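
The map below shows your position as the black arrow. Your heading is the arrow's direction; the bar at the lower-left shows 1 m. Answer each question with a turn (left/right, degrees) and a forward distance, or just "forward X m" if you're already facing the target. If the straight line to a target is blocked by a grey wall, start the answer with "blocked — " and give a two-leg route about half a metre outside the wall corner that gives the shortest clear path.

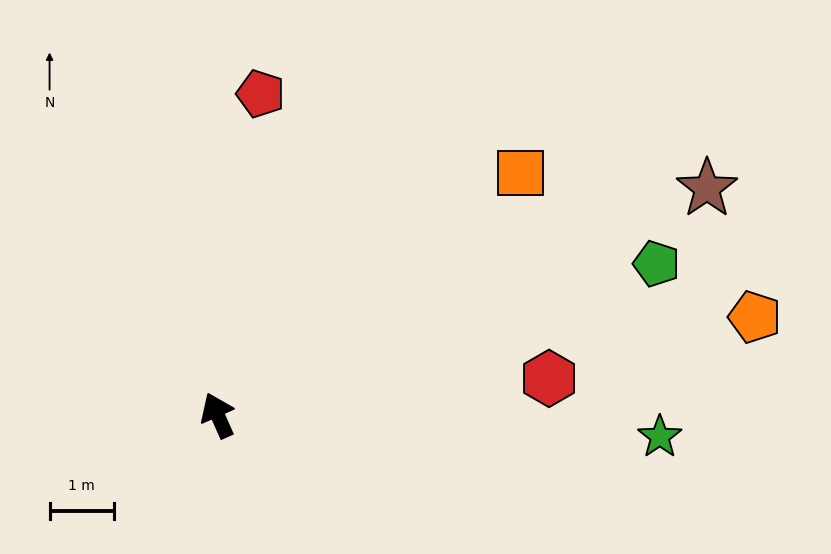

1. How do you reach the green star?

turn right 117°, forward 6.9 m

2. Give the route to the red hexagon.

turn right 108°, forward 5.2 m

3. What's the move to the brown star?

turn right 89°, forward 8.4 m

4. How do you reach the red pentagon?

turn right 31°, forward 5.1 m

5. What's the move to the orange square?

turn right 75°, forward 6.1 m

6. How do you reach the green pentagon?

turn right 95°, forward 7.2 m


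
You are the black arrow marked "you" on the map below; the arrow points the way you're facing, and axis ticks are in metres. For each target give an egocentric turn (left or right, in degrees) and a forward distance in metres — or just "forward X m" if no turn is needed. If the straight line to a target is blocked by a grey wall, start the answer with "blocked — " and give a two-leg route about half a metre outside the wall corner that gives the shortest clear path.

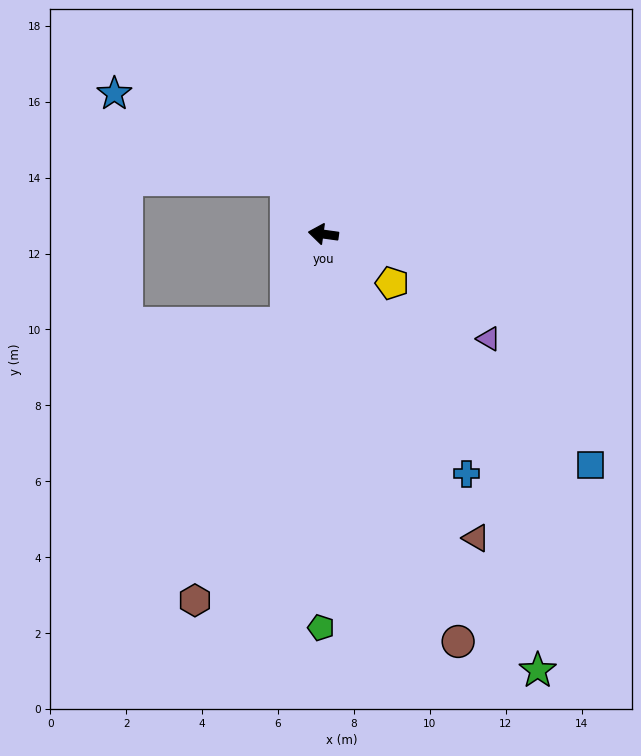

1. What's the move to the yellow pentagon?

turn left 152°, forward 2.2 m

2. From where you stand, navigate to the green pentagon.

turn left 97°, forward 10.4 m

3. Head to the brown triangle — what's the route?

turn left 125°, forward 9.0 m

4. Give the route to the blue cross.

turn left 129°, forward 7.4 m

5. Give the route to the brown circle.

turn left 116°, forward 11.3 m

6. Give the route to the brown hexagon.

turn left 78°, forward 10.2 m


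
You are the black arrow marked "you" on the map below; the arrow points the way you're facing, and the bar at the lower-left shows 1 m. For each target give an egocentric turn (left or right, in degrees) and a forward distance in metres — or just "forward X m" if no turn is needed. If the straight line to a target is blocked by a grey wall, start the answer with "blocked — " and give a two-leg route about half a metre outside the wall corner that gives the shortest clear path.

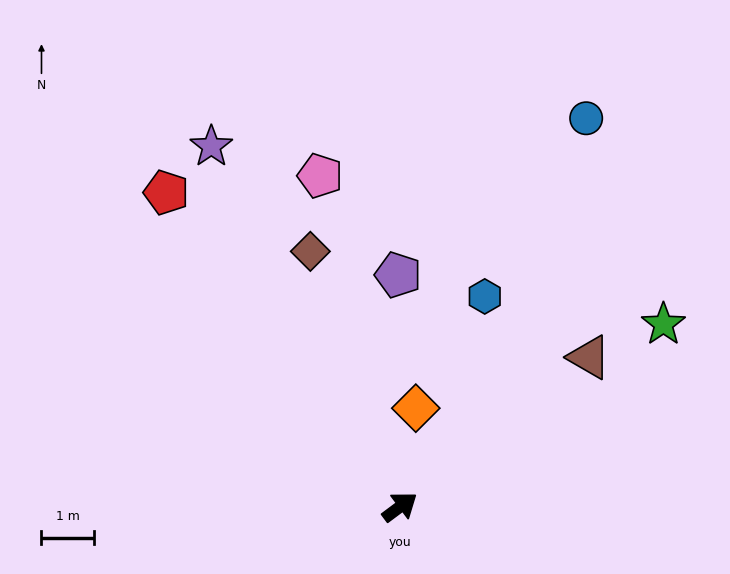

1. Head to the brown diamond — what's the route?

turn left 73°, forward 5.1 m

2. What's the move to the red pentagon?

turn left 90°, forward 7.4 m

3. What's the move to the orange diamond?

turn left 44°, forward 1.9 m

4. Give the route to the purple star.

turn left 81°, forward 7.7 m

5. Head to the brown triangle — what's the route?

forward 4.6 m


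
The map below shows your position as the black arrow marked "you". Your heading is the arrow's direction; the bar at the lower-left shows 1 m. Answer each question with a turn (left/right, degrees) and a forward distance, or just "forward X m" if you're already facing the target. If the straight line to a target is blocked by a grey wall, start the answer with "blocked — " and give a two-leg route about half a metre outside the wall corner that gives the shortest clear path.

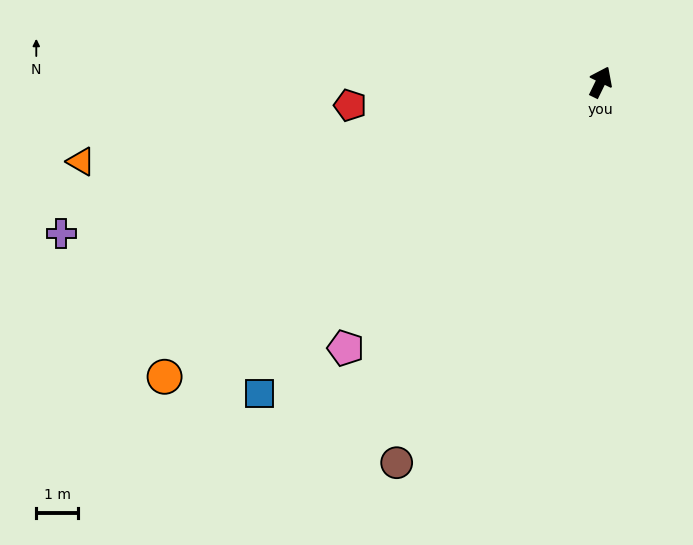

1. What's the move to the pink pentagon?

turn left 162°, forward 8.8 m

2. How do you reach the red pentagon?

turn left 121°, forward 6.0 m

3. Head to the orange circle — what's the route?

turn left 150°, forward 12.6 m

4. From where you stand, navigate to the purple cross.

turn left 132°, forward 13.4 m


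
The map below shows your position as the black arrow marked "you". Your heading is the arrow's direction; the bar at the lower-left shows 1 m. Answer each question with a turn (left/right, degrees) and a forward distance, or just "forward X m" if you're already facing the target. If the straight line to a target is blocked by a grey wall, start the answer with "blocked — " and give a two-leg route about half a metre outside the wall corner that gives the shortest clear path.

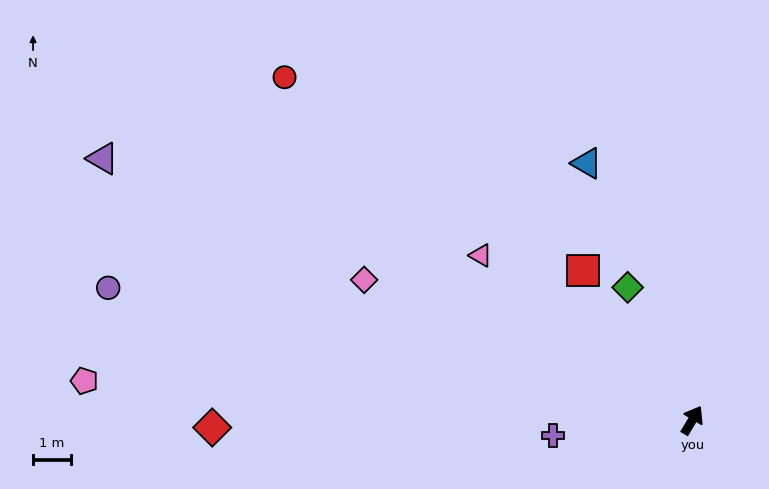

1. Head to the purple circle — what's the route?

turn left 108°, forward 15.9 m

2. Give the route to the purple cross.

turn left 127°, forward 3.7 m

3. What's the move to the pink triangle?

turn left 83°, forward 7.1 m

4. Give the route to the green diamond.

turn left 57°, forward 3.9 m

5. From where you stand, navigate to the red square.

turn left 67°, forward 4.9 m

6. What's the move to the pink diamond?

turn left 98°, forward 9.5 m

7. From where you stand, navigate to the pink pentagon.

turn left 117°, forward 16.2 m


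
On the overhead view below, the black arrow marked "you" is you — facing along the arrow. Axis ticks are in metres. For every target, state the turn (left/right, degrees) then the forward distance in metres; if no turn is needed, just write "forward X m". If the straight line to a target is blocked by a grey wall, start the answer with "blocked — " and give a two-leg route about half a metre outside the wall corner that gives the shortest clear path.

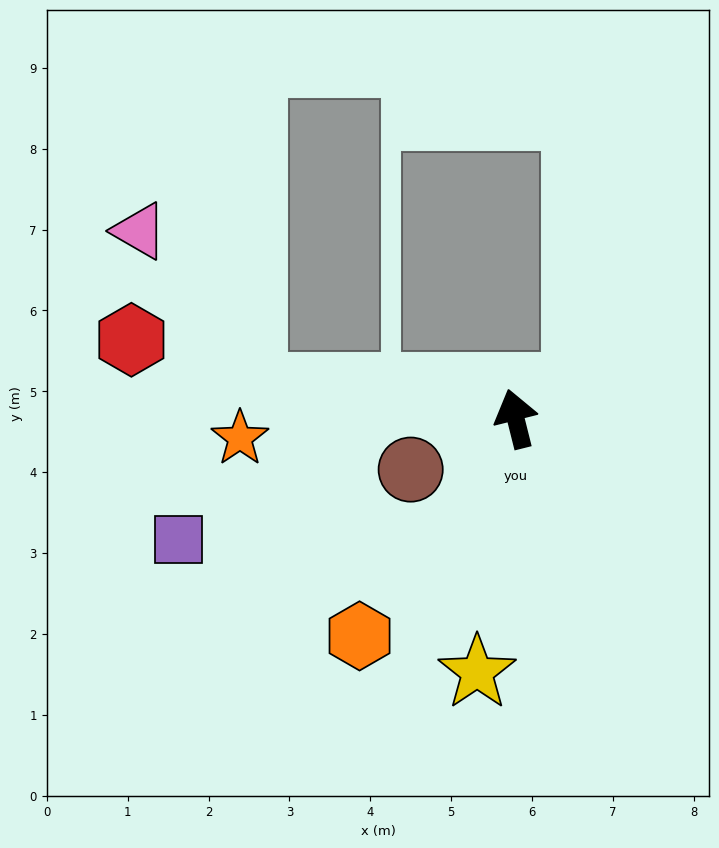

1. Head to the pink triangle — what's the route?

blocked — turn left 69°, forward 3.3 m, then turn right 47°, forward 2.4 m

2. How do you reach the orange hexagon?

turn left 130°, forward 3.3 m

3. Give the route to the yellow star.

turn left 157°, forward 3.2 m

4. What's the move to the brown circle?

turn left 102°, forward 1.4 m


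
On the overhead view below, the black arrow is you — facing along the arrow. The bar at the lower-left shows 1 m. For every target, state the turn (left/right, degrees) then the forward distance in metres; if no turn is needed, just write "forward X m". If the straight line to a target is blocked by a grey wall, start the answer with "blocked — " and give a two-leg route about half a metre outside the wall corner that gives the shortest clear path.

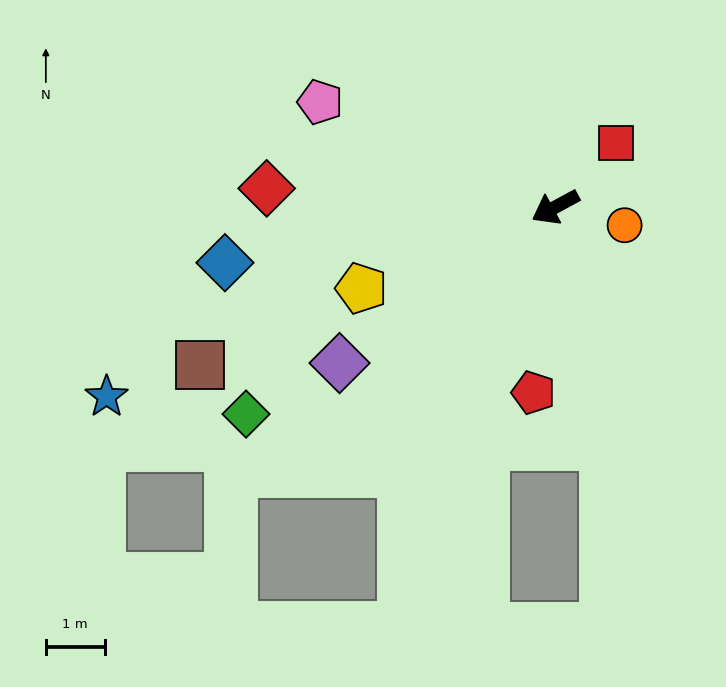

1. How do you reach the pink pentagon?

turn right 53°, forward 4.4 m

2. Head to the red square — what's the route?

turn right 162°, forward 1.5 m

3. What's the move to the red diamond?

turn right 32°, forward 4.9 m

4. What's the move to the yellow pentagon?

turn right 6°, forward 3.6 m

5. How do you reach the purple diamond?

turn left 7°, forward 4.5 m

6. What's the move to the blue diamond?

turn right 19°, forward 5.7 m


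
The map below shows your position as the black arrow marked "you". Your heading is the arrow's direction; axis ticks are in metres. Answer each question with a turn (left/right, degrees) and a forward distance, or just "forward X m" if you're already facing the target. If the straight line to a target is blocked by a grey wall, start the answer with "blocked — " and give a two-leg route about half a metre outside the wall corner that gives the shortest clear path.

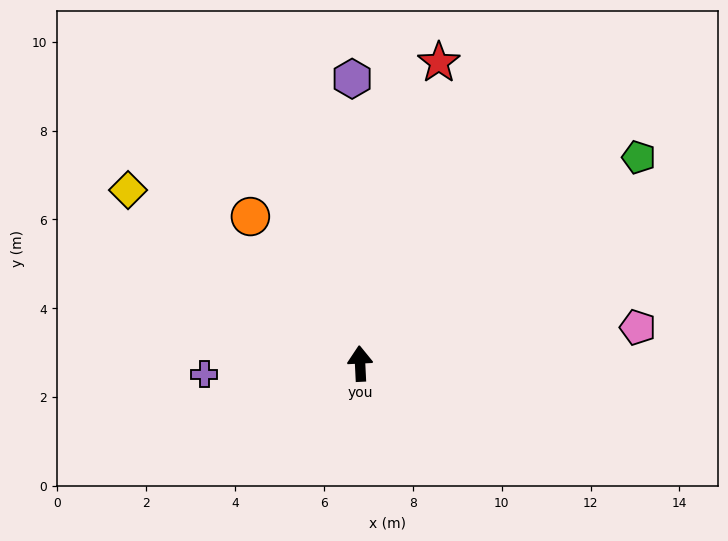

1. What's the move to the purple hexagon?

forward 6.4 m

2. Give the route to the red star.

turn right 17°, forward 7.0 m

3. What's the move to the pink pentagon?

turn right 85°, forward 6.3 m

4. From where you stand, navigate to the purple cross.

turn left 91°, forward 3.5 m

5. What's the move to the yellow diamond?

turn left 50°, forward 6.5 m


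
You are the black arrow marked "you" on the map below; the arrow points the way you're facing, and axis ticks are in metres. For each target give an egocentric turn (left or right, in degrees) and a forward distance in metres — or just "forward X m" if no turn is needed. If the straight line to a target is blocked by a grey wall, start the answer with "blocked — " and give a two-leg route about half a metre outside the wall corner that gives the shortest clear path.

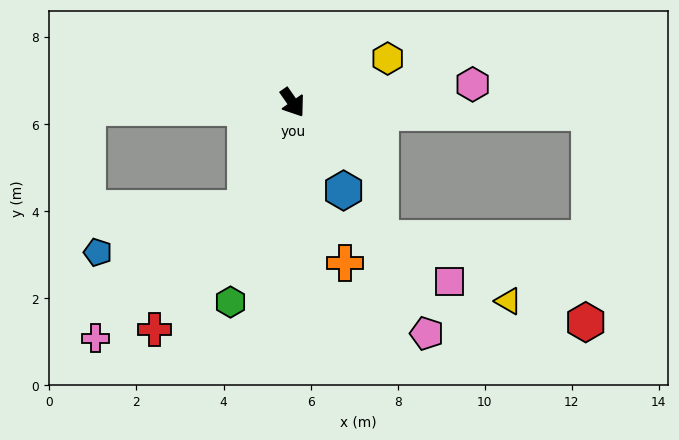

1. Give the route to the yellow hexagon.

turn left 80°, forward 2.4 m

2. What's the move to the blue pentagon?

blocked — turn right 59°, forward 2.7 m, then turn right 49°, forward 3.5 m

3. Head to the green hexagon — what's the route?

turn right 52°, forward 4.8 m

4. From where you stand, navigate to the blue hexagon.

turn right 5°, forward 2.3 m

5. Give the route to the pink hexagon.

turn left 61°, forward 4.2 m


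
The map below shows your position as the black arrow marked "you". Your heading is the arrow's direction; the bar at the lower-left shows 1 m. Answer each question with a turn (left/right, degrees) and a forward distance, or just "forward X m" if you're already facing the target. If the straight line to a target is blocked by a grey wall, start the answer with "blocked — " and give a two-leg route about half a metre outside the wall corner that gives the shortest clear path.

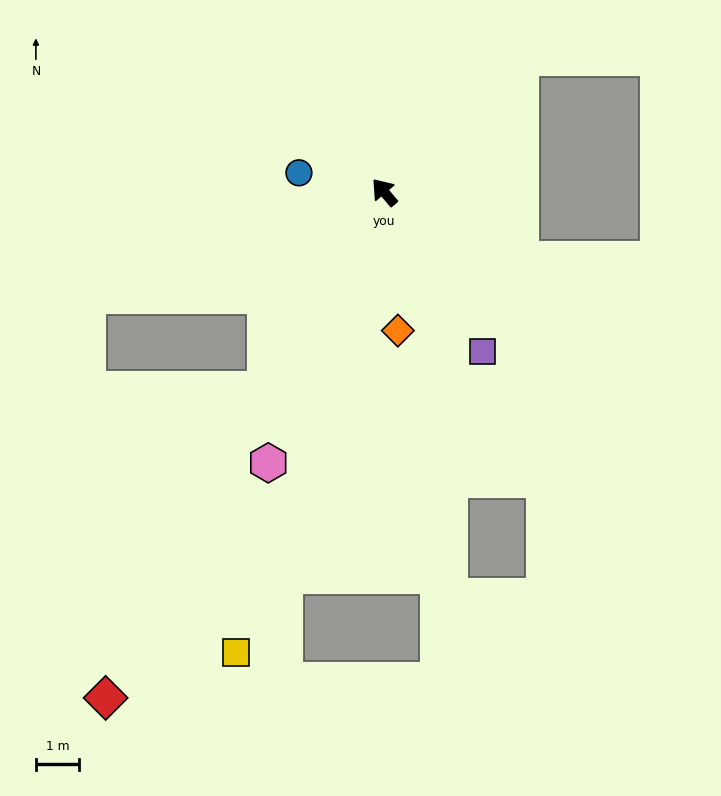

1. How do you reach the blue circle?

turn left 37°, forward 2.0 m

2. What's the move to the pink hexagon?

turn left 117°, forward 6.8 m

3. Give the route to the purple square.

turn left 171°, forward 4.3 m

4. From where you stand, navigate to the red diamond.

turn left 111°, forward 13.3 m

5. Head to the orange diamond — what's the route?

turn left 145°, forward 3.2 m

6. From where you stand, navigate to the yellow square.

turn left 122°, forward 11.1 m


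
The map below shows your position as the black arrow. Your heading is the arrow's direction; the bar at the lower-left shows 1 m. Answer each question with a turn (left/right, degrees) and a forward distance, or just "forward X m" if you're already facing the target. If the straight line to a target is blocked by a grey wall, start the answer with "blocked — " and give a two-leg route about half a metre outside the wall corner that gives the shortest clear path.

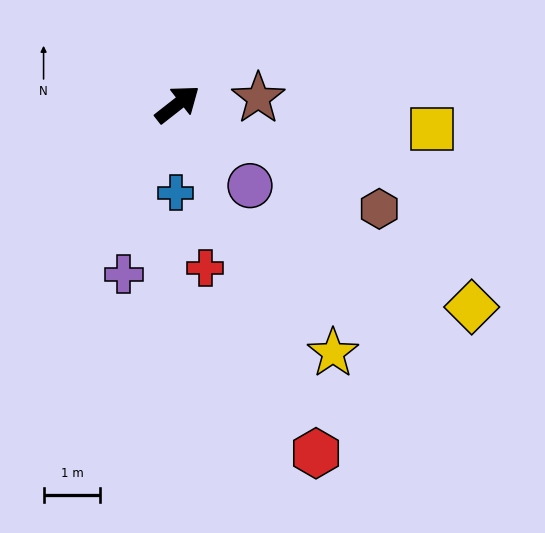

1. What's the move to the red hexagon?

turn right 106°, forward 6.6 m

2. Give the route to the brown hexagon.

turn right 66°, forward 4.0 m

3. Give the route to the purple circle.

turn right 86°, forward 1.9 m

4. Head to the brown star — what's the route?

turn right 34°, forward 1.4 m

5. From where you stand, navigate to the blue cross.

turn right 129°, forward 1.6 m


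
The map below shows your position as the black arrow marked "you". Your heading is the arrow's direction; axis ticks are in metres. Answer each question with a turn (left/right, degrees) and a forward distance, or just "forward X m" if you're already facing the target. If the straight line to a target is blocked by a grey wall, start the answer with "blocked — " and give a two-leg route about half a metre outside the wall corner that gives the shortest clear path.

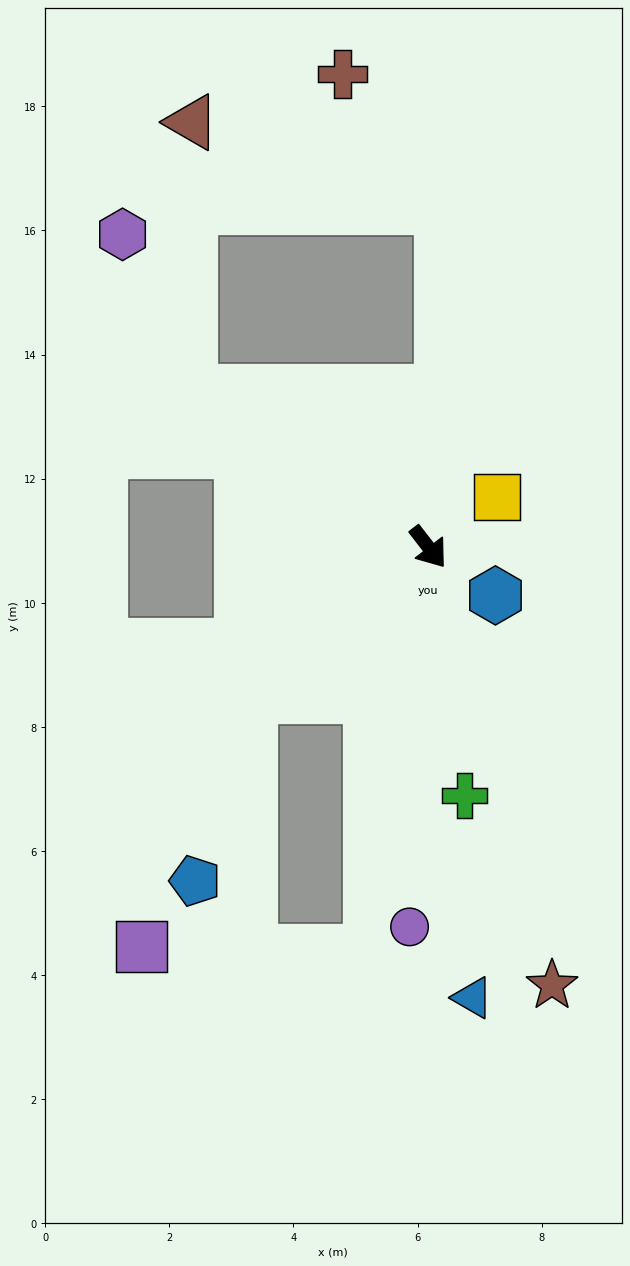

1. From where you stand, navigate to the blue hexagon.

turn left 17°, forward 1.3 m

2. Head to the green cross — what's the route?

turn right 29°, forward 4.0 m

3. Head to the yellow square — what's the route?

turn left 89°, forward 1.4 m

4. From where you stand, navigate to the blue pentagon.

blocked — turn right 88°, forward 3.7 m, then turn left 33°, forward 3.1 m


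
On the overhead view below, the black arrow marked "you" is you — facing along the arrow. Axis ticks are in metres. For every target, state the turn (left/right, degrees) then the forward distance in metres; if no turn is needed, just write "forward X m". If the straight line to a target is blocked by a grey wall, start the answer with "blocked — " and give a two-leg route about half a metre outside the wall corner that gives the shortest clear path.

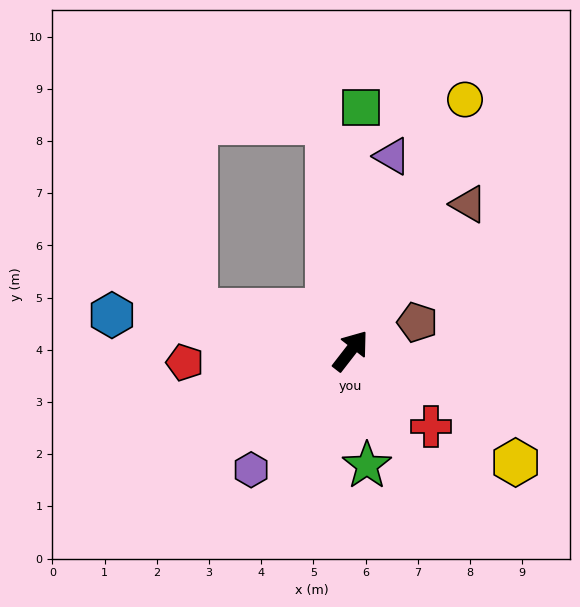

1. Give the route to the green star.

turn right 134°, forward 2.2 m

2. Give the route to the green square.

turn left 35°, forward 4.7 m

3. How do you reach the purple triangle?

turn left 26°, forward 3.8 m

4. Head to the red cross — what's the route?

turn right 96°, forward 2.1 m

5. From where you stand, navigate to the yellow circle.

turn left 13°, forward 5.3 m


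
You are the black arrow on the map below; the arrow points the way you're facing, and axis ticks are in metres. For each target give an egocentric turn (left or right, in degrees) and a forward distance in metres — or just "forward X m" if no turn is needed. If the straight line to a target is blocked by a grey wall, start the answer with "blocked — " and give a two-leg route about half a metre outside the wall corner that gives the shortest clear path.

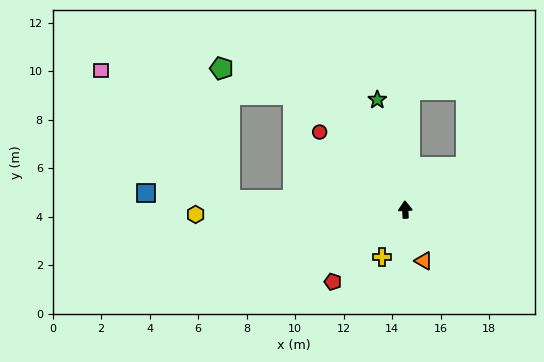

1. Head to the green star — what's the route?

turn left 12°, forward 4.7 m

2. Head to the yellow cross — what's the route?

turn left 151°, forward 2.2 m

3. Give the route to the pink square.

blocked — turn left 84°, forward 7.2 m, then turn right 42°, forward 7.6 m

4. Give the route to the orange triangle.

turn right 163°, forward 2.2 m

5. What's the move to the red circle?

turn left 45°, forward 4.8 m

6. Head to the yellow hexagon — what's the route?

turn left 89°, forward 8.6 m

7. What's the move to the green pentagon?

blocked — turn left 84°, forward 7.2 m, then turn right 83°, forward 5.5 m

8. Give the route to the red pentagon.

turn left 132°, forward 4.2 m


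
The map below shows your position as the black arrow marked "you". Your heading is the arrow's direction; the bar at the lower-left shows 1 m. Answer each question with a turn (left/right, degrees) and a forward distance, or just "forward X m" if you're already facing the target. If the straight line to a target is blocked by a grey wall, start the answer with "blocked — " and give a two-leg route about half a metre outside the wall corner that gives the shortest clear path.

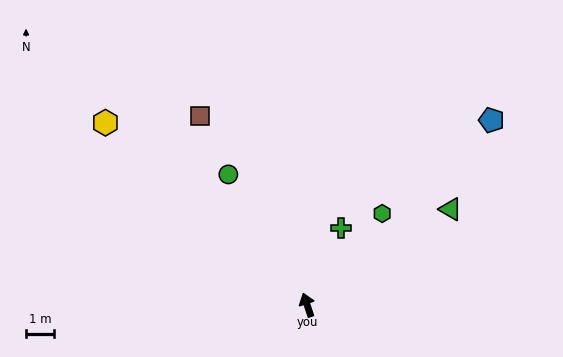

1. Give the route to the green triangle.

turn right 75°, forward 6.2 m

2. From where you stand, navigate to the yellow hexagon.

turn left 30°, forward 9.7 m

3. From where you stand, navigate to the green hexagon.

turn right 58°, forward 4.2 m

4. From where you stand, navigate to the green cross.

turn right 42°, forward 3.0 m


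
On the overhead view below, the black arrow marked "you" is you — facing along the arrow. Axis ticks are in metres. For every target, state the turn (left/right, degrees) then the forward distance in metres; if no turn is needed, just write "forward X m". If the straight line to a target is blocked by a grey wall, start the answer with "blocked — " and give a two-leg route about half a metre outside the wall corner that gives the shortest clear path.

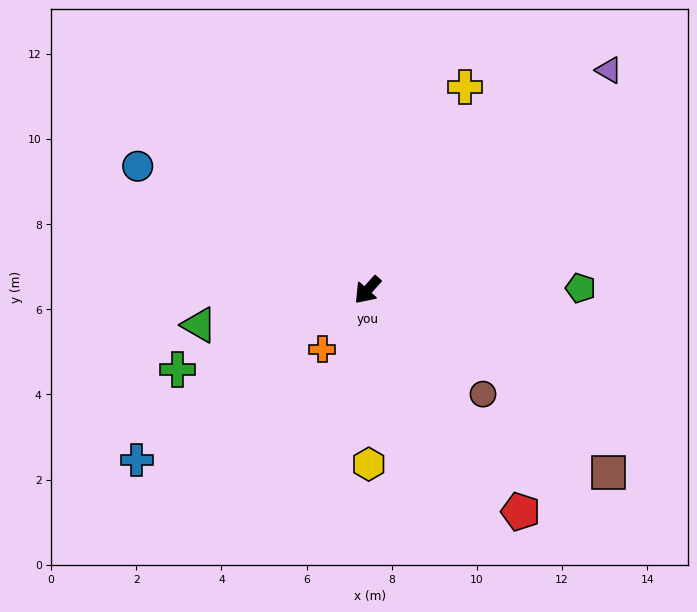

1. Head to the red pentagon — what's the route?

turn left 77°, forward 6.3 m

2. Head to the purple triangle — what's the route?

turn left 174°, forward 7.7 m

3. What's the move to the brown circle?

turn left 90°, forward 3.7 m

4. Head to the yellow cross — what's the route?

turn right 164°, forward 5.3 m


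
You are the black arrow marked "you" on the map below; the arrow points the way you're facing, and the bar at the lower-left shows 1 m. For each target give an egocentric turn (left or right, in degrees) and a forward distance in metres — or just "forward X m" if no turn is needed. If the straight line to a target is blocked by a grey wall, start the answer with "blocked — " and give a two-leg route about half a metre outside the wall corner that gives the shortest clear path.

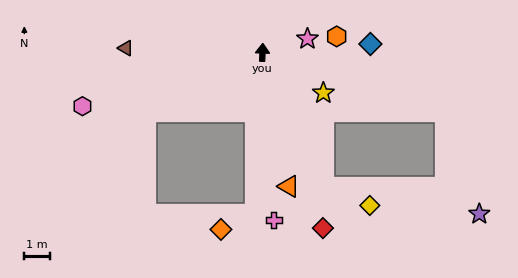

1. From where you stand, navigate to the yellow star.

turn right 122°, forward 2.9 m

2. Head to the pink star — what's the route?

turn right 71°, forward 1.8 m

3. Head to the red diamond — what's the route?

turn right 159°, forward 7.3 m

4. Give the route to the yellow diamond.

blocked — turn right 154°, forward 5.8 m, then turn left 45°, forward 1.9 m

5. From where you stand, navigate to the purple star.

blocked — turn right 106°, forward 7.5 m, then turn right 53°, forward 4.2 m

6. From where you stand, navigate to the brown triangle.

turn left 90°, forward 5.4 m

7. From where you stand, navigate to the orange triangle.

turn right 167°, forward 5.3 m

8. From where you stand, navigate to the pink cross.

turn right 174°, forward 6.6 m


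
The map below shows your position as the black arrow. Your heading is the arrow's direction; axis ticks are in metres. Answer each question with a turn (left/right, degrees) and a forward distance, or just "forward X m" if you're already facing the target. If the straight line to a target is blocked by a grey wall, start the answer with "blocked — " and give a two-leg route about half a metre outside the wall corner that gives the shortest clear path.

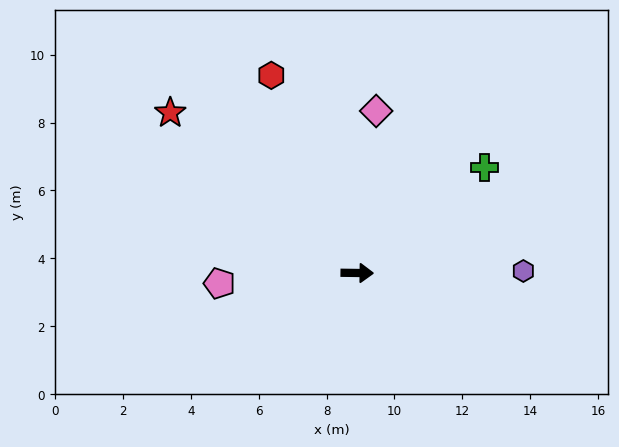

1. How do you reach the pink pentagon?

turn right 175°, forward 4.1 m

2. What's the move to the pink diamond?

turn left 84°, forward 4.8 m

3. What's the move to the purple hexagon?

forward 4.9 m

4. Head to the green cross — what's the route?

turn left 40°, forward 4.9 m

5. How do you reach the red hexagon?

turn left 114°, forward 6.4 m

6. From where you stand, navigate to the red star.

turn left 140°, forward 7.3 m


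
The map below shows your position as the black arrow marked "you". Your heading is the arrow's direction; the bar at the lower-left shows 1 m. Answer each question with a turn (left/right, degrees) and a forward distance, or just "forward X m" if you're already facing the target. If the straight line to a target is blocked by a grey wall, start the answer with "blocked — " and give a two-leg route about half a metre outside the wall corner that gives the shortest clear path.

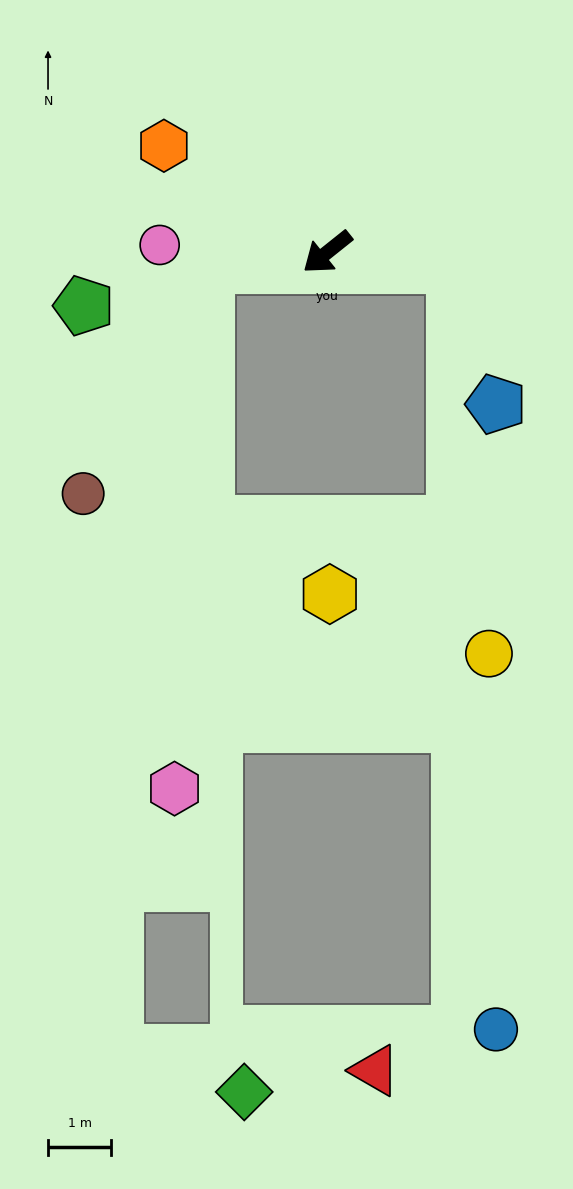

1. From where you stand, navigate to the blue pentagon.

blocked — turn left 135°, forward 2.0 m, then turn right 67°, forward 2.3 m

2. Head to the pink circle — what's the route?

turn right 41°, forward 2.6 m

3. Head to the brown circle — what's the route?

blocked — turn right 32°, forward 1.9 m, then turn left 55°, forward 4.1 m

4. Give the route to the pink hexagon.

blocked — turn right 32°, forward 1.9 m, then turn left 80°, forward 8.3 m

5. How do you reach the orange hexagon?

turn right 72°, forward 3.1 m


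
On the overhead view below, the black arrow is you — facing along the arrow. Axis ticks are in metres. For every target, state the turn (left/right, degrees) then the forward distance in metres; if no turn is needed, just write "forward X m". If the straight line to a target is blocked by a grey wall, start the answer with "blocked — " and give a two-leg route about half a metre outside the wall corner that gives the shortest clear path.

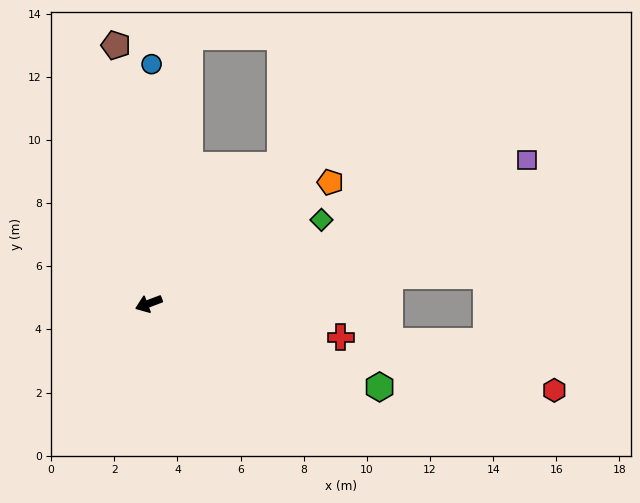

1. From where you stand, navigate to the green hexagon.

turn left 139°, forward 7.8 m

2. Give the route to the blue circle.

turn right 111°, forward 7.6 m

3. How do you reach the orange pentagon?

turn right 167°, forward 6.9 m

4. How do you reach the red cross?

turn left 149°, forward 6.2 m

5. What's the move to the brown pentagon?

turn right 103°, forward 8.2 m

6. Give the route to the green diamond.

turn right 175°, forward 6.1 m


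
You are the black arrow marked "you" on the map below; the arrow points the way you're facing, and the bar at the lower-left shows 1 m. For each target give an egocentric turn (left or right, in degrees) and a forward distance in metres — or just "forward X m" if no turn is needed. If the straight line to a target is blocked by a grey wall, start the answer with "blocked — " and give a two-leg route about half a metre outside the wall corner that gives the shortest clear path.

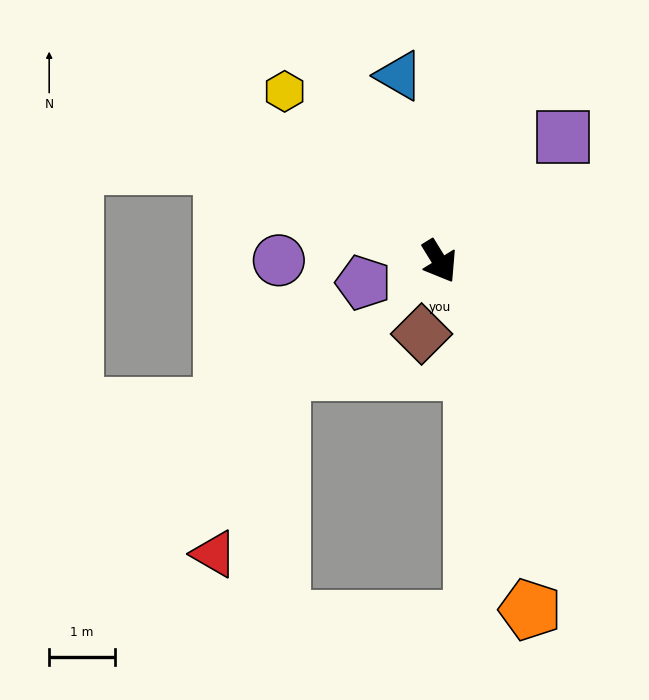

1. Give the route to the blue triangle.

turn left 161°, forward 2.9 m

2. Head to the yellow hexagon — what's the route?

turn right 169°, forward 3.5 m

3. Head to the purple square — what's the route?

turn left 104°, forward 2.7 m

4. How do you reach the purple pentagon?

turn right 106°, forward 1.2 m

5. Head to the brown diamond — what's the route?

turn right 45°, forward 1.1 m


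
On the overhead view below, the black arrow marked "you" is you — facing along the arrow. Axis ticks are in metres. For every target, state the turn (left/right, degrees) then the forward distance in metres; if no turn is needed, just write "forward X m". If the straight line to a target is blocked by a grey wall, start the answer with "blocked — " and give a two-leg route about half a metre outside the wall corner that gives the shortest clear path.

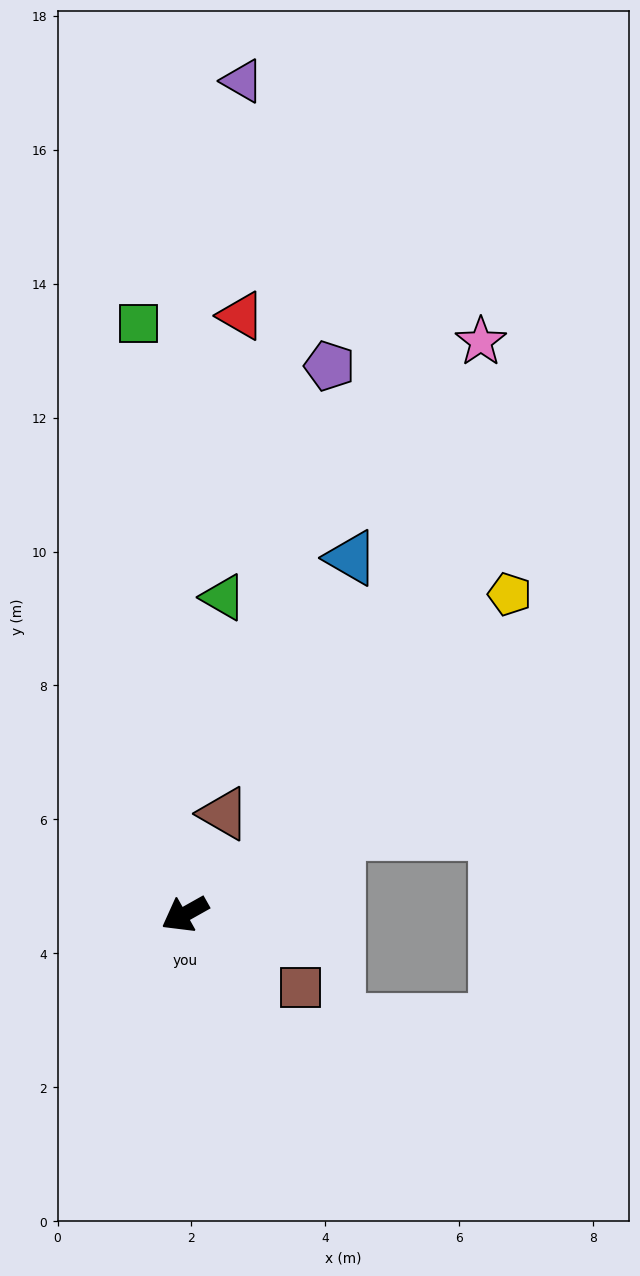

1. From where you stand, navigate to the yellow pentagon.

turn right 165°, forward 6.8 m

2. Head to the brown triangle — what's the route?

turn right 140°, forward 1.6 m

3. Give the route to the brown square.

turn left 118°, forward 2.0 m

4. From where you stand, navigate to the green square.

turn right 115°, forward 8.9 m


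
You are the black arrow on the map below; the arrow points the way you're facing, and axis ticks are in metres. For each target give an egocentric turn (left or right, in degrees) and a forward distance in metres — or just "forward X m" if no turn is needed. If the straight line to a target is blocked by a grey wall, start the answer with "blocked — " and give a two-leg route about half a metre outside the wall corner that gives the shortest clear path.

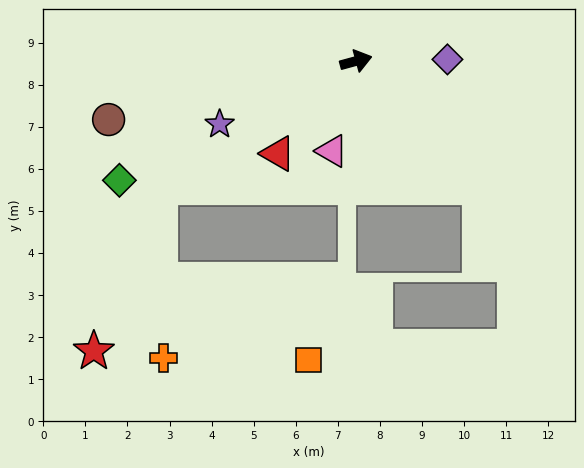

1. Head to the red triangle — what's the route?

turn right 145°, forward 2.9 m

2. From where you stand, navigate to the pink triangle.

turn right 120°, forward 2.2 m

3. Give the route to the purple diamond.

turn right 14°, forward 2.2 m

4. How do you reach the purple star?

turn right 170°, forward 3.6 m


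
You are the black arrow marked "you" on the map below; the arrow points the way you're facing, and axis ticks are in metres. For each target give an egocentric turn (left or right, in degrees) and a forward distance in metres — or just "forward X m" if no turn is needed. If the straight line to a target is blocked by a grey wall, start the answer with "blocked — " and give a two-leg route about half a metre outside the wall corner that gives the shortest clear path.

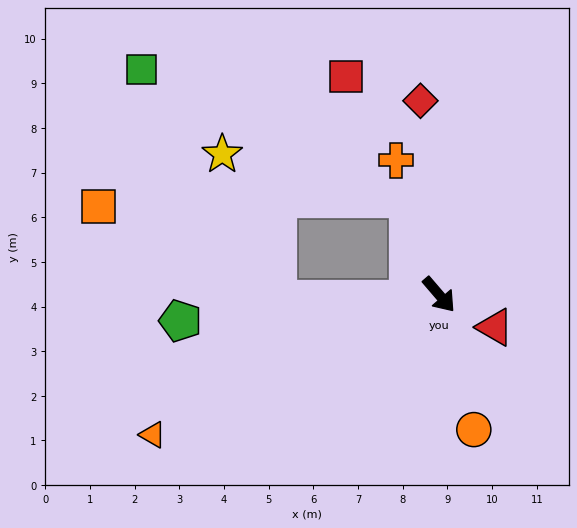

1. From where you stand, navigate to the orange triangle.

turn right 105°, forward 7.1 m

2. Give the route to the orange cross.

turn left 157°, forward 3.2 m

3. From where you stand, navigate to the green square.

blocked — turn left 157°, forward 2.2 m, then turn left 47°, forward 6.6 m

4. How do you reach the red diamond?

turn left 145°, forward 4.4 m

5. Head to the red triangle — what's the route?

turn left 19°, forward 1.4 m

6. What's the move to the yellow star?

blocked — turn left 157°, forward 2.2 m, then turn left 59°, forward 4.3 m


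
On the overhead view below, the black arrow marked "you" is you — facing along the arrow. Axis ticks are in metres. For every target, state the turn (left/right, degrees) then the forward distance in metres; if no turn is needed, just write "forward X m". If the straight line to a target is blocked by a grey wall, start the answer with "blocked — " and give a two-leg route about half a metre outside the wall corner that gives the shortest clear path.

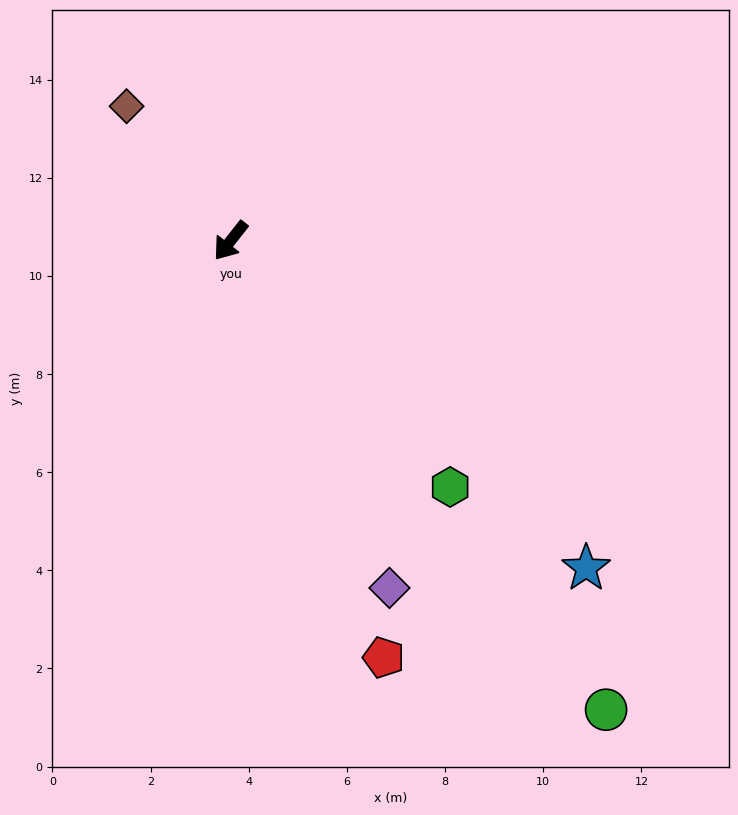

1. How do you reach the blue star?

turn left 86°, forward 9.8 m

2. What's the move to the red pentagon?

turn left 58°, forward 9.0 m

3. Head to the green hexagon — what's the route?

turn left 80°, forward 6.7 m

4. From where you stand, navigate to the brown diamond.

turn right 104°, forward 3.5 m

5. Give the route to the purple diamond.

turn left 63°, forward 7.8 m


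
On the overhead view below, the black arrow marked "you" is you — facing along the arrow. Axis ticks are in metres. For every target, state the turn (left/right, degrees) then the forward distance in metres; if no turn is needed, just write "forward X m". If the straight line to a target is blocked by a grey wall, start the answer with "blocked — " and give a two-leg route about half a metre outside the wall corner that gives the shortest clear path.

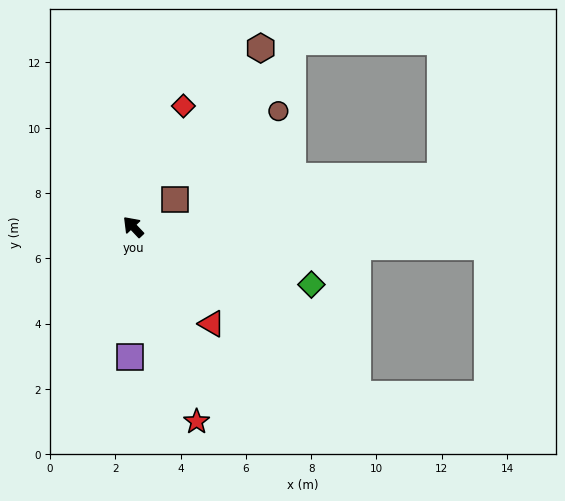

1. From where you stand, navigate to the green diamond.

turn right 151°, forward 5.7 m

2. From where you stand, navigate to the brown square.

turn right 100°, forward 1.5 m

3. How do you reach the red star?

turn left 155°, forward 6.3 m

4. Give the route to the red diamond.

turn right 66°, forward 4.0 m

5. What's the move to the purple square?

turn left 135°, forward 4.0 m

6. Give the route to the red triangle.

turn left 176°, forward 3.8 m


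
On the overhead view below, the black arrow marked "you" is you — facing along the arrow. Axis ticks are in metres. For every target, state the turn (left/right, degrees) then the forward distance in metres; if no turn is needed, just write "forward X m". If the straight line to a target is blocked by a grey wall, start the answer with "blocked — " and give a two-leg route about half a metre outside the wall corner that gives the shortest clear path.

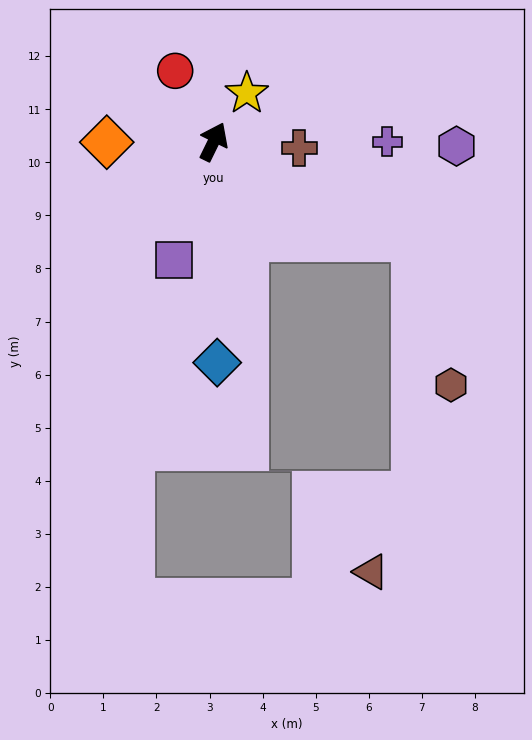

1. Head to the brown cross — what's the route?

turn right 68°, forward 1.6 m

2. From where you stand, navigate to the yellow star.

turn right 8°, forward 1.1 m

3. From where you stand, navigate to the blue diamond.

turn right 153°, forward 4.2 m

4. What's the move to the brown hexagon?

blocked — turn right 90°, forward 4.2 m, then turn right 50°, forward 2.8 m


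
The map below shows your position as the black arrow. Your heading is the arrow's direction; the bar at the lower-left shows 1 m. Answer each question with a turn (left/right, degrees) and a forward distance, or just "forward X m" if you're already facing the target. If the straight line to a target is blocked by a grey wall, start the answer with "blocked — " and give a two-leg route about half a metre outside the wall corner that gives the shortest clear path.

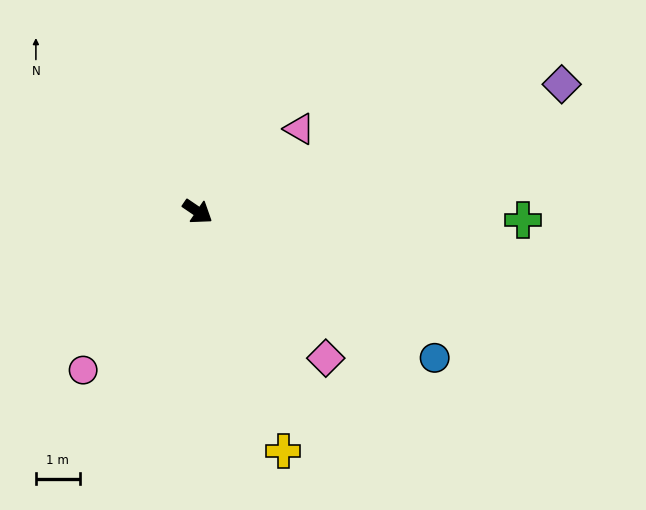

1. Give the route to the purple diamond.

turn left 53°, forward 8.8 m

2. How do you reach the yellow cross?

turn right 36°, forward 5.8 m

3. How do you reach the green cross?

turn left 33°, forward 7.4 m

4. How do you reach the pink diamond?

turn right 15°, forward 4.4 m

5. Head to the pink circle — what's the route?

turn right 92°, forward 4.5 m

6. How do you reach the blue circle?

turn left 3°, forward 6.3 m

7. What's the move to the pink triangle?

turn left 73°, forward 3.0 m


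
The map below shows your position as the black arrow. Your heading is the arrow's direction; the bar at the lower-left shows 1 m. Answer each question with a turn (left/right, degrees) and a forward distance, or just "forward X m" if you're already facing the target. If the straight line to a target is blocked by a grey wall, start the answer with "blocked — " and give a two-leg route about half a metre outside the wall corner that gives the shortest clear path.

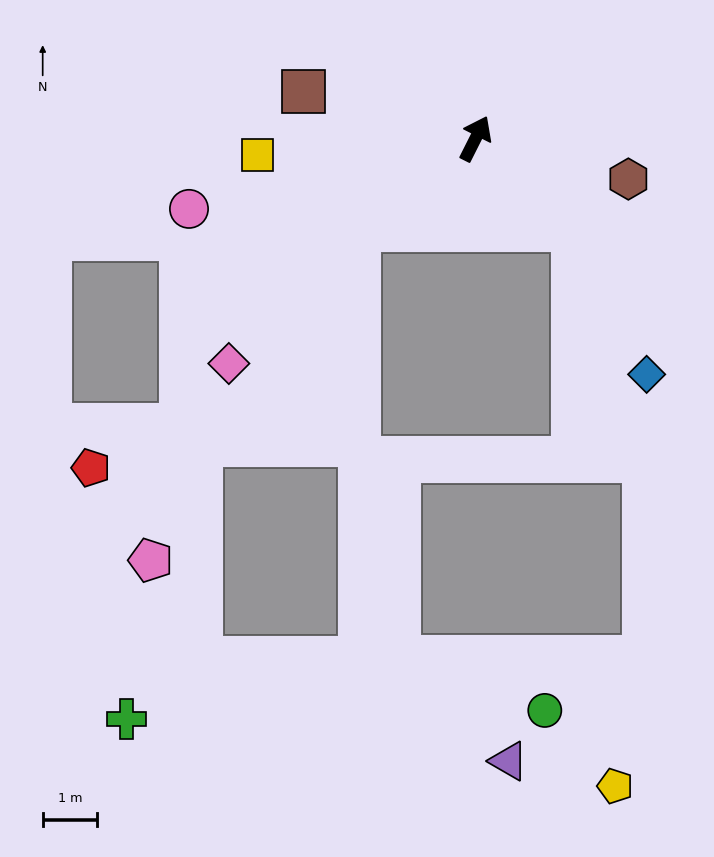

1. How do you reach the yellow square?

turn left 121°, forward 4.0 m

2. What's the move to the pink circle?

turn left 131°, forward 5.4 m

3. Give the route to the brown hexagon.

turn right 78°, forward 2.9 m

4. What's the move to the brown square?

turn left 101°, forward 3.3 m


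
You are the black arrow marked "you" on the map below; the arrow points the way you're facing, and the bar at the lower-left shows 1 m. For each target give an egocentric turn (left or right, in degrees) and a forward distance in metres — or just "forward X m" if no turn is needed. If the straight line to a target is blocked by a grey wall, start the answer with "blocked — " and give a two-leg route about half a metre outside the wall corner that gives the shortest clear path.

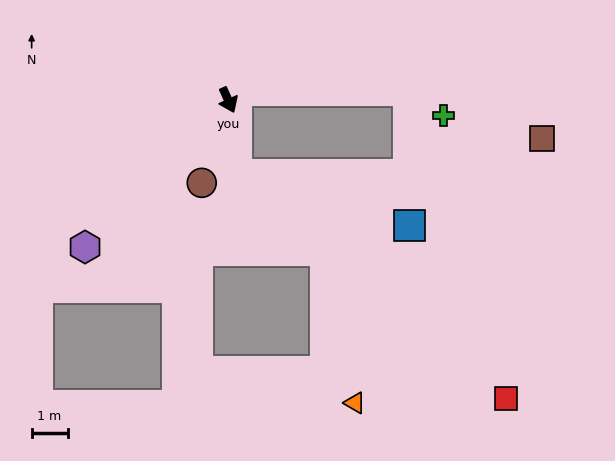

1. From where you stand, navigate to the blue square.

blocked — turn right 18°, forward 2.1 m, then turn left 67°, forward 5.0 m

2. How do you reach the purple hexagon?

turn right 69°, forward 5.7 m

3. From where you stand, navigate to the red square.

blocked — turn right 18°, forward 2.1 m, then turn left 44°, forward 9.7 m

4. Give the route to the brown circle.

turn right 42°, forward 2.4 m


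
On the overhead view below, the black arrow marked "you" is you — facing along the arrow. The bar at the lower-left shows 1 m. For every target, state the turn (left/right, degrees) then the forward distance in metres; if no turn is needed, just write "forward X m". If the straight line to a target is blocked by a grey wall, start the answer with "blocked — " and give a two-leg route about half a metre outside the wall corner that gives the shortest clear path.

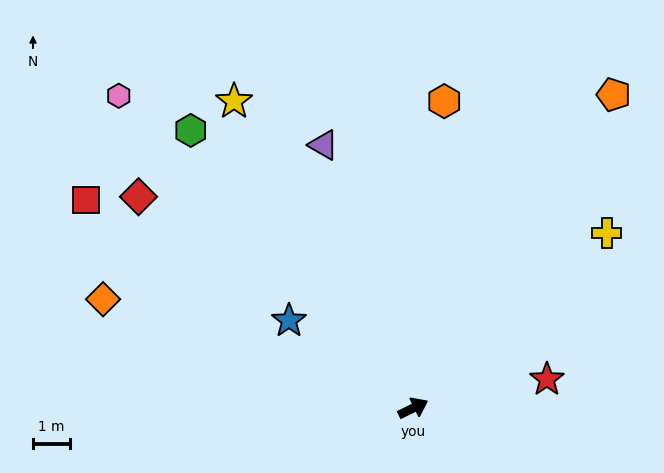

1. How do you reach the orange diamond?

turn left 134°, forward 8.9 m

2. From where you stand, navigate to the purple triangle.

turn left 83°, forward 7.6 m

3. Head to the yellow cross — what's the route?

turn left 16°, forward 7.1 m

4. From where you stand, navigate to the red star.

turn right 14°, forward 3.7 m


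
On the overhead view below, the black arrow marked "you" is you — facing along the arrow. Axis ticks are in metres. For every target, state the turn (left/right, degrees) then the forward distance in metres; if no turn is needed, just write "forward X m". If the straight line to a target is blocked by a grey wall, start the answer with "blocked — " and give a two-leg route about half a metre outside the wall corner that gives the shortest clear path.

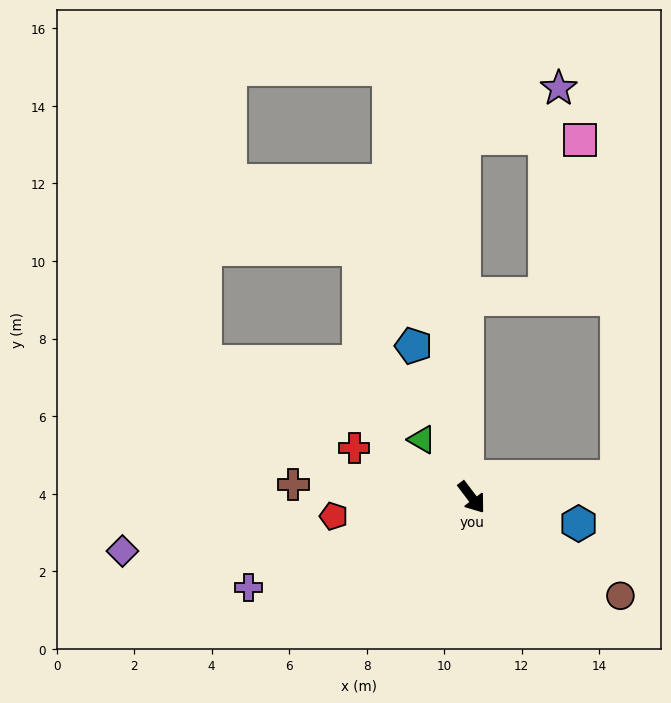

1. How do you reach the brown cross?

turn right 131°, forward 4.6 m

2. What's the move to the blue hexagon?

turn left 39°, forward 2.8 m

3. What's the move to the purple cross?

turn right 105°, forward 6.2 m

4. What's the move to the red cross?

turn right 150°, forward 3.3 m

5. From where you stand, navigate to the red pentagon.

turn right 119°, forward 3.6 m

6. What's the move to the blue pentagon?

turn left 164°, forward 4.2 m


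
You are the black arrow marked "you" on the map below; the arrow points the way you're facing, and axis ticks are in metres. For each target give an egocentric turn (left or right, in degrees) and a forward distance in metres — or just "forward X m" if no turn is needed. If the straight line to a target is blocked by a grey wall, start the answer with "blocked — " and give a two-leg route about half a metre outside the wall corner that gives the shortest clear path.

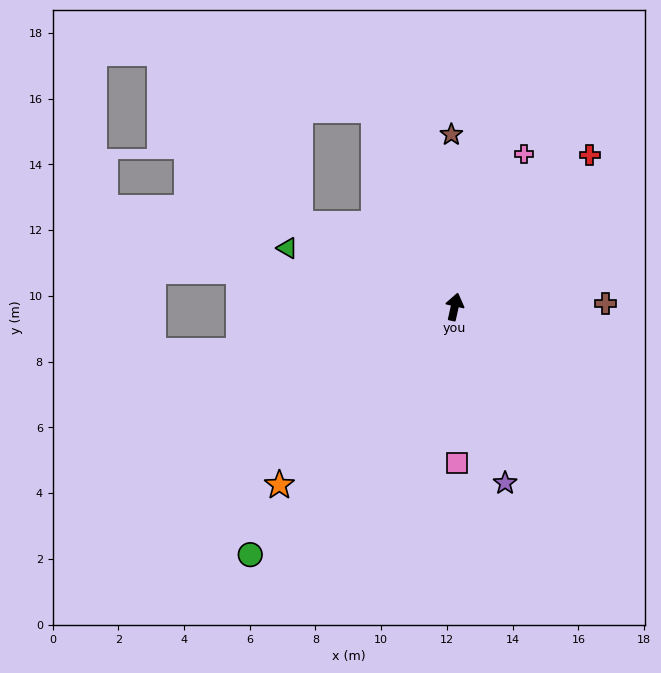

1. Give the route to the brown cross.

turn right 76°, forward 4.6 m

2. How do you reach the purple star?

turn right 152°, forward 5.6 m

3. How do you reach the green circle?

turn left 153°, forward 9.8 m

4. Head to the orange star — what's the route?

turn left 148°, forward 7.6 m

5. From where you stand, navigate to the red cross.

turn right 29°, forward 6.2 m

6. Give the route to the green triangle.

turn left 83°, forward 5.4 m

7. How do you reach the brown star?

turn left 14°, forward 5.2 m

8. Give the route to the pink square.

turn right 167°, forward 4.8 m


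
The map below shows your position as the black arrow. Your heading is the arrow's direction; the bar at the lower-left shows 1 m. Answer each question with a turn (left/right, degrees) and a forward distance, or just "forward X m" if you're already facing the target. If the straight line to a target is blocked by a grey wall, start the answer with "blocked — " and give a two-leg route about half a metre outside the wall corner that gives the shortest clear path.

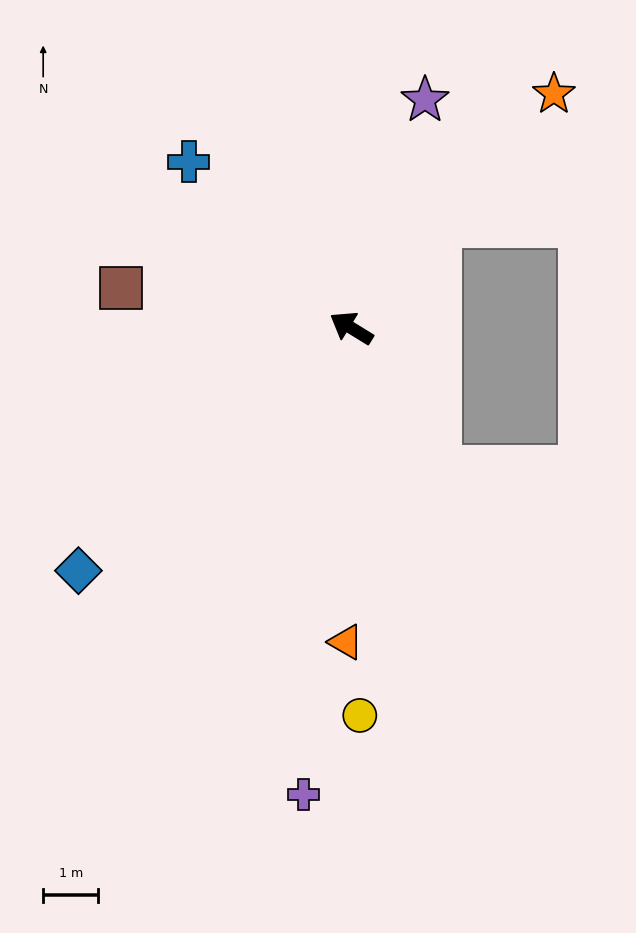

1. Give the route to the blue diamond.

turn left 73°, forward 6.6 m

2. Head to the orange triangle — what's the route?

turn left 121°, forward 5.7 m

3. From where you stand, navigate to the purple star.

turn right 76°, forward 4.3 m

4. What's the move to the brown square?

turn left 22°, forward 4.2 m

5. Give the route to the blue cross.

turn right 14°, forward 4.2 m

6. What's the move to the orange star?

turn right 99°, forward 5.6 m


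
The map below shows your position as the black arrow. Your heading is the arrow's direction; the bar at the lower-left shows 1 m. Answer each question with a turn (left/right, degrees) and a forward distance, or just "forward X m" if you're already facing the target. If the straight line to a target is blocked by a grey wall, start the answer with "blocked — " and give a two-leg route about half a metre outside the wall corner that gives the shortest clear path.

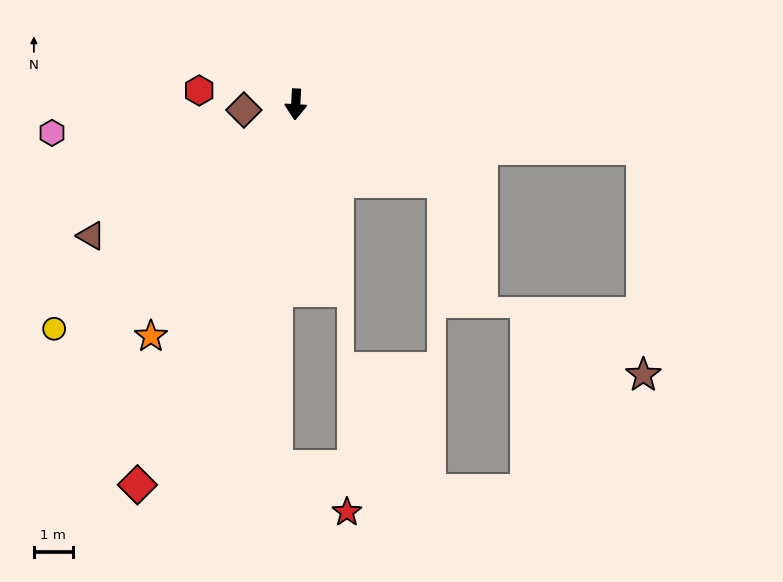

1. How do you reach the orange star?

turn right 29°, forward 7.1 m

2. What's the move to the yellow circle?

turn right 44°, forward 8.5 m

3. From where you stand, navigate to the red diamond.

turn right 20°, forward 10.7 m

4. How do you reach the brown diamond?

turn right 81°, forward 1.3 m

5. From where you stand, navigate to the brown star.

blocked — turn left 86°, forward 9.1 m, then turn right 83°, forward 5.8 m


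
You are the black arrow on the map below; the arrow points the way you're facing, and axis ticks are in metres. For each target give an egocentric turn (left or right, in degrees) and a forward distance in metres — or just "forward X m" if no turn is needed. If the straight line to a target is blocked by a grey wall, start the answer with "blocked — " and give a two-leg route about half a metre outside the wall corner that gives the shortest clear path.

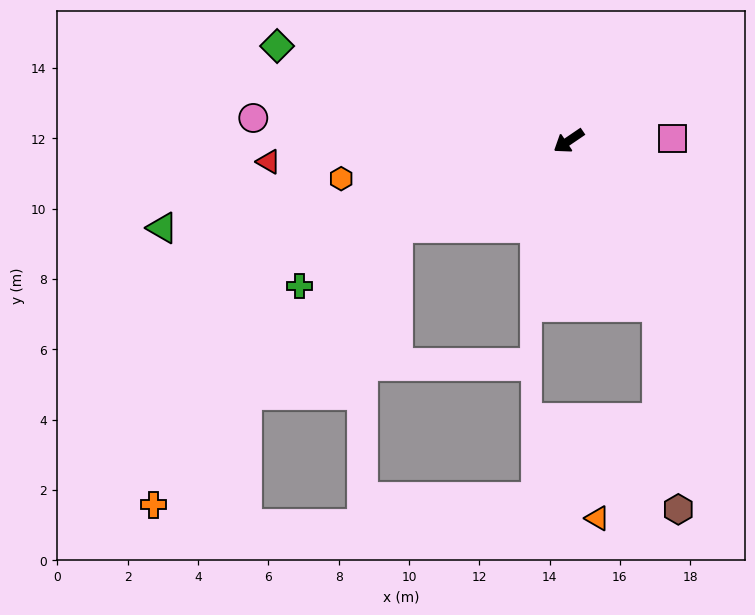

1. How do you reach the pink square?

turn left 147°, forward 3.0 m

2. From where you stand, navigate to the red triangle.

turn right 30°, forward 8.6 m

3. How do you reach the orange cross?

blocked — turn right 7°, forward 5.4 m, then turn left 21°, forward 10.5 m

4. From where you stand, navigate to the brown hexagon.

blocked — turn left 84°, forward 5.4 m, then turn right 22°, forward 5.8 m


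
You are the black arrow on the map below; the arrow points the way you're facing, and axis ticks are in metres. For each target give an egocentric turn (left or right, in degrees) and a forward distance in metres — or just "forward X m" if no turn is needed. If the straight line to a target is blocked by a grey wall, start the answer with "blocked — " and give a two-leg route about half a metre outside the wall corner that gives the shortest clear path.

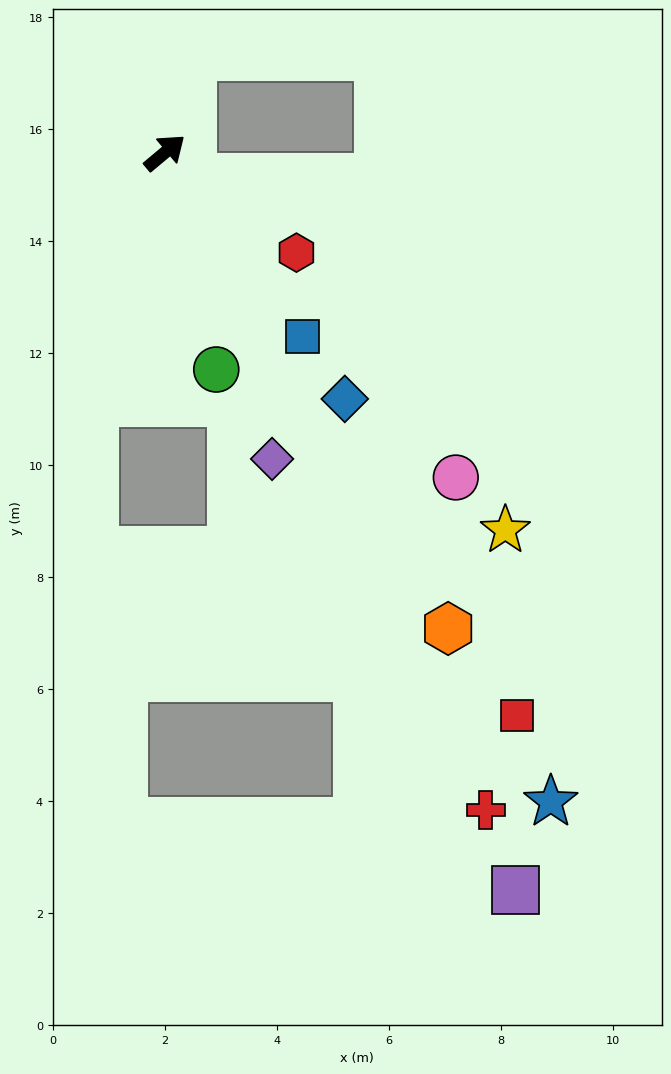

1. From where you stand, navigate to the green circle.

turn right 117°, forward 4.0 m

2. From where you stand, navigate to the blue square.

turn right 93°, forward 4.1 m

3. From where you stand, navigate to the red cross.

turn right 104°, forward 13.1 m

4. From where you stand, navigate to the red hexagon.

turn right 77°, forward 3.0 m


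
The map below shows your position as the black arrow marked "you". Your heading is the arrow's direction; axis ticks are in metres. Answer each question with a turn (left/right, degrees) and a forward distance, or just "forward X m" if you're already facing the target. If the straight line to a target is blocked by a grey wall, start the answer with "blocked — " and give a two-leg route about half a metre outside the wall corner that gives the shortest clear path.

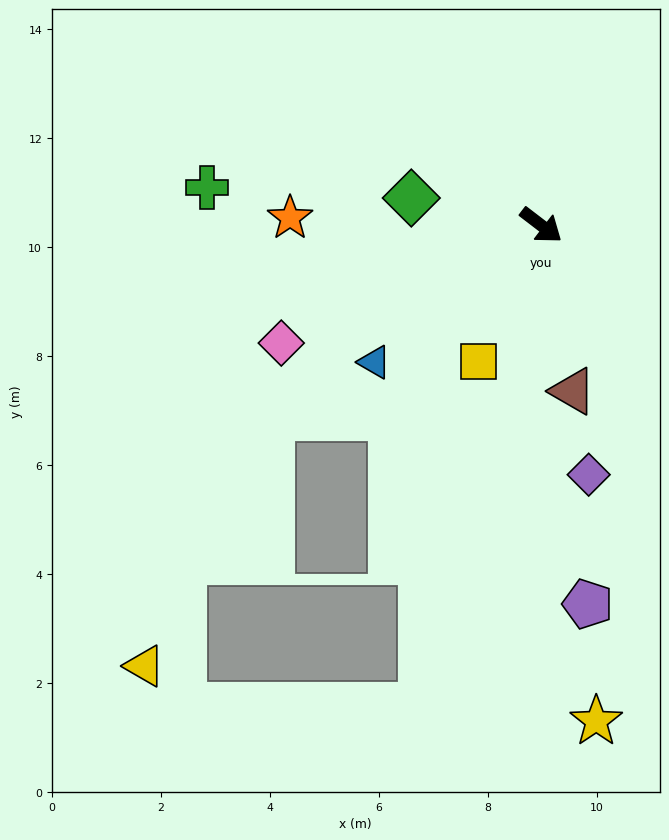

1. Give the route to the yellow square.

turn right 77°, forward 2.8 m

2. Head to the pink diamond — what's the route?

turn right 118°, forward 5.2 m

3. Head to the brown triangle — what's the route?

turn right 42°, forward 3.1 m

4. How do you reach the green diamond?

turn right 154°, forward 2.4 m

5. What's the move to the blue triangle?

turn right 103°, forward 4.0 m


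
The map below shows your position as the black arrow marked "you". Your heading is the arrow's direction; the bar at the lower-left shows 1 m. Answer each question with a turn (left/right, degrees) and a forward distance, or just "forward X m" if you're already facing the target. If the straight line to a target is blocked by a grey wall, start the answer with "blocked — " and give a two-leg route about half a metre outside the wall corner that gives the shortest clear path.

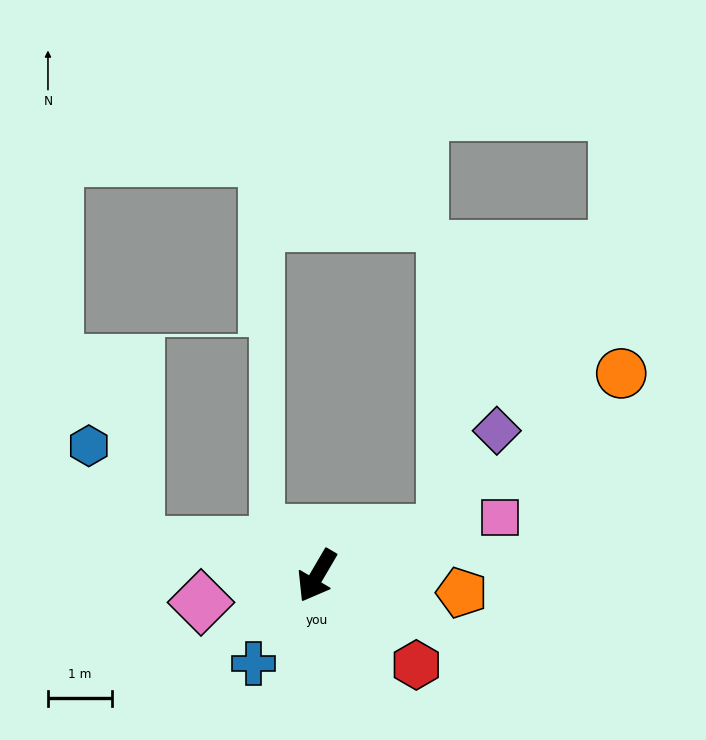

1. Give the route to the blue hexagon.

blocked — turn right 70°, forward 2.9 m, then turn right 53°, forward 1.7 m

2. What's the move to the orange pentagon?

turn left 114°, forward 2.3 m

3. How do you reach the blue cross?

turn right 5°, forward 1.7 m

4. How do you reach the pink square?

turn left 138°, forward 3.0 m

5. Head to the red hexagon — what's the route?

turn left 78°, forward 2.1 m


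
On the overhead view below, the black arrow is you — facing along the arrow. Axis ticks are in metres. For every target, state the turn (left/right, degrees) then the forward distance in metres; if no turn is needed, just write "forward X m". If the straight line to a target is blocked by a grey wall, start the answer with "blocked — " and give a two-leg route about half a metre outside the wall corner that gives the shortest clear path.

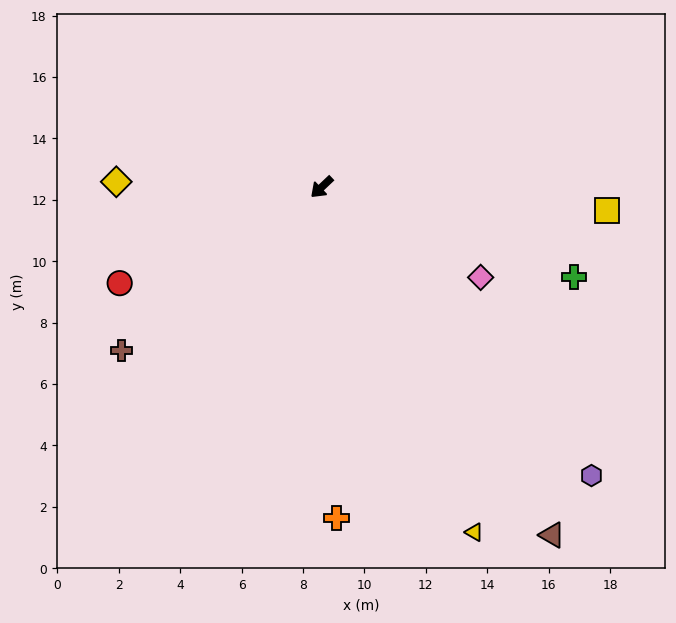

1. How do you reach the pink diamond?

turn left 107°, forward 6.0 m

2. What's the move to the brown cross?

turn right 4°, forward 8.4 m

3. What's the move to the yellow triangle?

turn left 70°, forward 12.3 m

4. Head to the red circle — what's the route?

turn right 18°, forward 7.3 m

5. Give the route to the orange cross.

turn left 49°, forward 10.8 m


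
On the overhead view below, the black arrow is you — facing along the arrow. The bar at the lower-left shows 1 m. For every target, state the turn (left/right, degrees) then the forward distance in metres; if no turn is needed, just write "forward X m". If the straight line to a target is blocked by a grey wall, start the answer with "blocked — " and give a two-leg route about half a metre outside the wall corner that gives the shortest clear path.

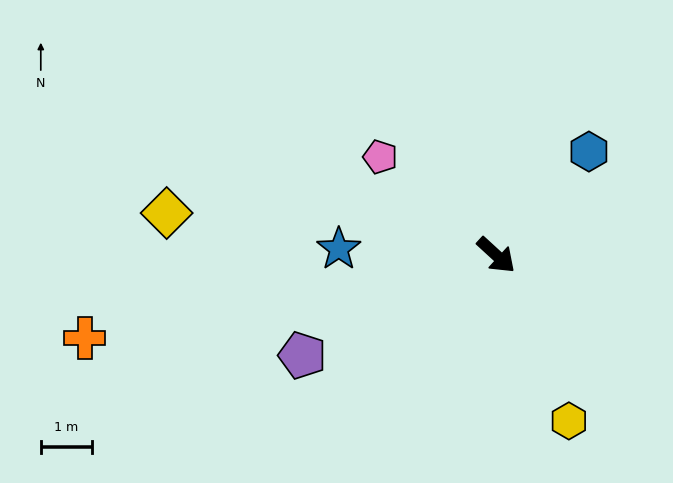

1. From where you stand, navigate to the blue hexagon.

turn left 91°, forward 2.7 m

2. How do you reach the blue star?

turn right 140°, forward 3.1 m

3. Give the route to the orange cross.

turn right 126°, forward 8.2 m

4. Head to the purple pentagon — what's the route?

turn right 110°, forward 4.3 m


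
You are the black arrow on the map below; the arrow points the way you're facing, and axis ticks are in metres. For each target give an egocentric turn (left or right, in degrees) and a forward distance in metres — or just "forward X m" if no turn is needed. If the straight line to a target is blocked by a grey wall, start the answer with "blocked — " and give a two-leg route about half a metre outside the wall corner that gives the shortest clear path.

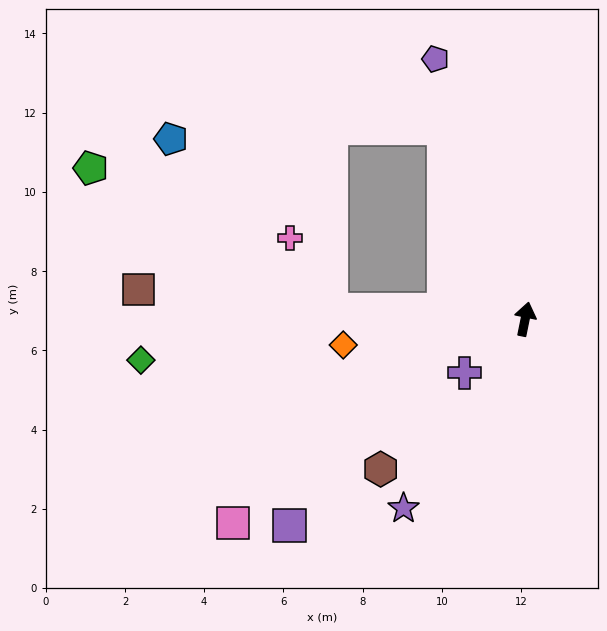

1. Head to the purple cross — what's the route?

turn left 143°, forward 2.0 m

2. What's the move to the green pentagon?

blocked — turn left 99°, forward 4.9 m, then turn right 28°, forward 7.1 m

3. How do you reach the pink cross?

blocked — turn left 99°, forward 4.9 m, then turn right 57°, forward 2.1 m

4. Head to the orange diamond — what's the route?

turn left 110°, forward 4.6 m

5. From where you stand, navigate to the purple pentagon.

turn left 31°, forward 6.9 m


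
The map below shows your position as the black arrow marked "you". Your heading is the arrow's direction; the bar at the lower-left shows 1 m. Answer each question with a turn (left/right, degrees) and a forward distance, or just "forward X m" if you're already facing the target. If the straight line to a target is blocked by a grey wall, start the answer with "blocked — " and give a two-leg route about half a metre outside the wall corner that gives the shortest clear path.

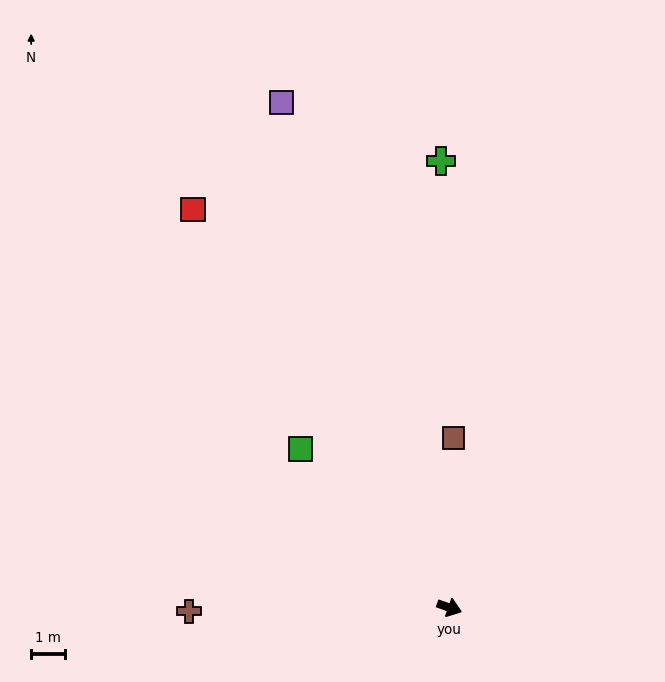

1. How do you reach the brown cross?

turn right 160°, forward 7.7 m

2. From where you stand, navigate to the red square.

turn left 142°, forward 13.9 m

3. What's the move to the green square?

turn left 153°, forward 6.4 m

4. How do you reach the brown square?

turn left 108°, forward 5.0 m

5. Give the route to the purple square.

turn left 128°, forward 15.7 m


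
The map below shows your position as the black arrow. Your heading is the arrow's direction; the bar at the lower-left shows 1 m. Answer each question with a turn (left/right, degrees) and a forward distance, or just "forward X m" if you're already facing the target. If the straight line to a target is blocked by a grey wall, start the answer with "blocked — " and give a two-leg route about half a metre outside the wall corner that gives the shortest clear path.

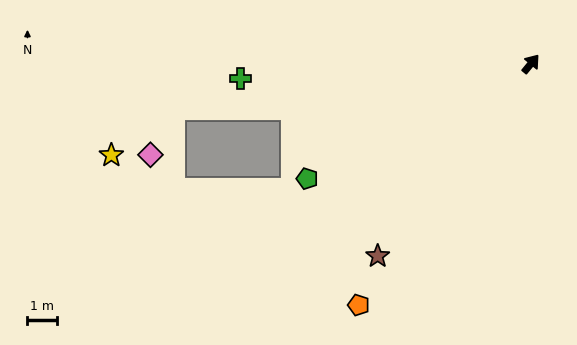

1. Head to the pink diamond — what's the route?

blocked — turn left 136°, forward 12.4 m, then turn left 58°, forward 1.8 m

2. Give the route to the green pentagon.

turn left 157°, forward 8.6 m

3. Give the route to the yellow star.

blocked — turn left 136°, forward 12.4 m, then turn left 31°, forward 2.7 m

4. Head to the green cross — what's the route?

turn left 132°, forward 10.0 m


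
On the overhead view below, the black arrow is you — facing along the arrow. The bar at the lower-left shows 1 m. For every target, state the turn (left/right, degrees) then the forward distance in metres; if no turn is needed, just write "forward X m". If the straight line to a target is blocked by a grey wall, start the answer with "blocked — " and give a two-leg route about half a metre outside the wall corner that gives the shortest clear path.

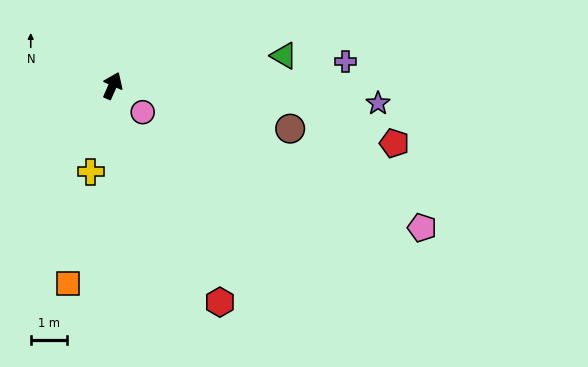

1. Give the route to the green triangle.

turn right 56°, forward 4.9 m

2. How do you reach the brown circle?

turn right 80°, forward 5.1 m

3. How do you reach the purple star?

turn right 70°, forward 7.4 m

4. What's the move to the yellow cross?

turn right 170°, forward 2.5 m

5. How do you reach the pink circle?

turn right 108°, forward 1.1 m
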